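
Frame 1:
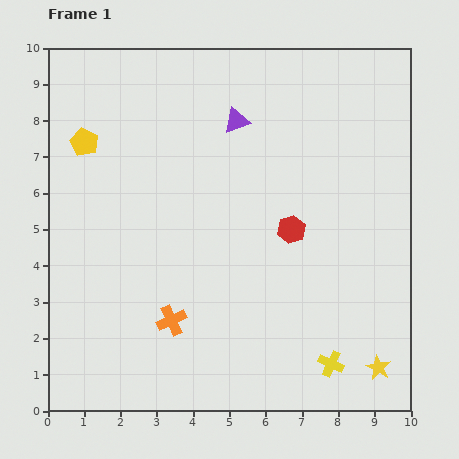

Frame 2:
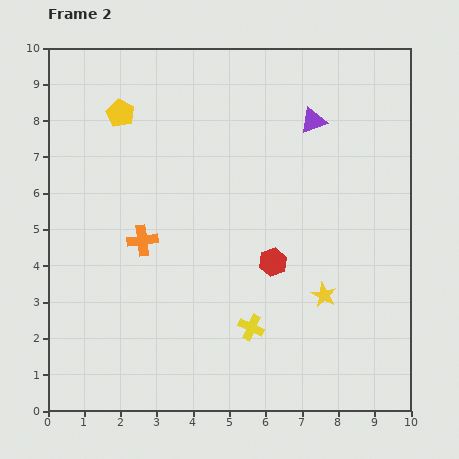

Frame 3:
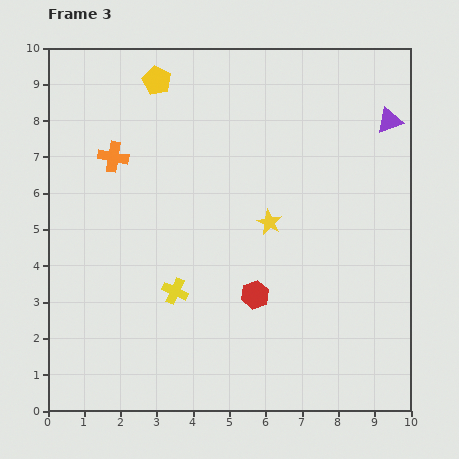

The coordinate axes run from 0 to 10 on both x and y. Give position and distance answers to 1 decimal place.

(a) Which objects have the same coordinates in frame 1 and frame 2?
none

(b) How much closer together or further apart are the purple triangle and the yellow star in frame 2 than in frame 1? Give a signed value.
-3.0

Distance in frame 1: 7.8. Distance in frame 2: 4.8.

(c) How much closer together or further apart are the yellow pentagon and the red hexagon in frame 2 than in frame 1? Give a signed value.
-0.3

Distance in frame 1: 6.2. Distance in frame 2: 5.9.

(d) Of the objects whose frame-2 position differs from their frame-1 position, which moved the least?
the red hexagon

(moved 1.0)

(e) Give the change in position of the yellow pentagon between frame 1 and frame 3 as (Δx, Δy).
(2.0, 1.7)

The yellow pentagon was at (1.0, 7.4) in frame 1 and (3.0, 9.1) in frame 3.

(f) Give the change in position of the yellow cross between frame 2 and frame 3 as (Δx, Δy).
(-2.1, 1.0)

The yellow cross was at (5.6, 2.3) in frame 2 and (3.5, 3.3) in frame 3.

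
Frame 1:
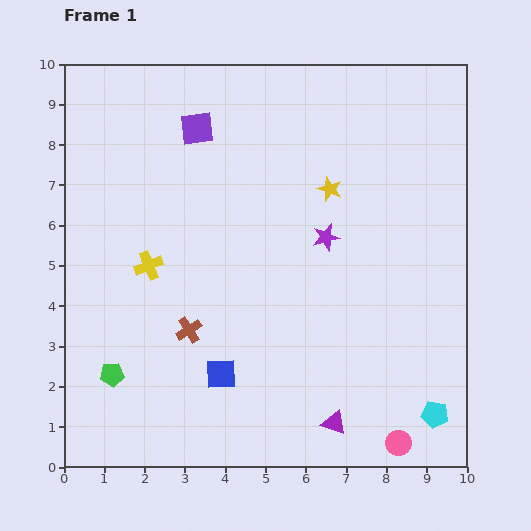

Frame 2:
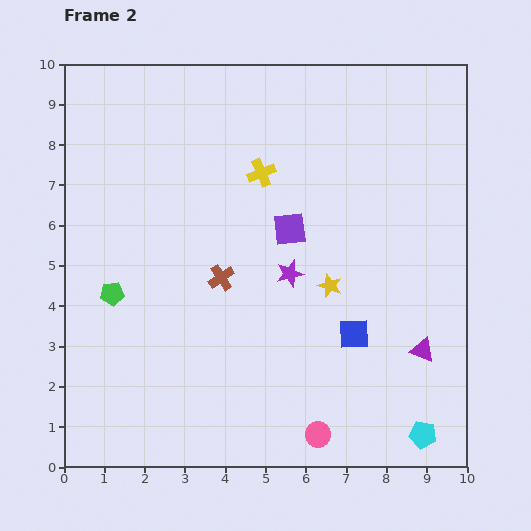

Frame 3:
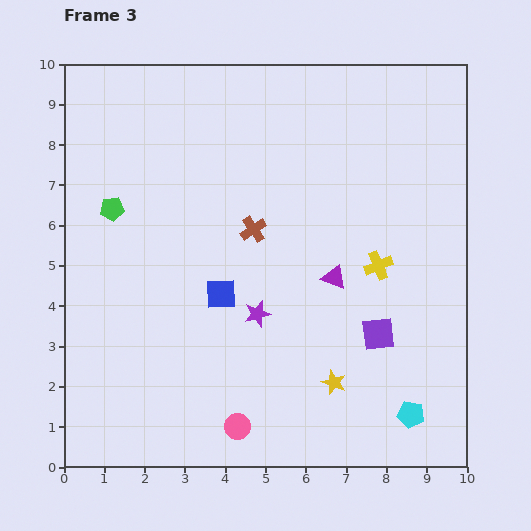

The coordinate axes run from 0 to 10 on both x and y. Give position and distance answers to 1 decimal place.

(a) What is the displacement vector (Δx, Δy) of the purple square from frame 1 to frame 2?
(2.3, -2.5)

The purple square was at (3.3, 8.4) in frame 1 and (5.6, 5.9) in frame 2.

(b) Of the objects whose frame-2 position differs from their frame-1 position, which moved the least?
the cyan pentagon

(moved 0.6)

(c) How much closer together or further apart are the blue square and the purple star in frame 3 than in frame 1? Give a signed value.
-3.3

Distance in frame 1: 4.3. Distance in frame 3: 1.0.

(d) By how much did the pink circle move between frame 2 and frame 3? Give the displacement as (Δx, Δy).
(-2.0, 0.2)

The pink circle was at (6.3, 0.8) in frame 2 and (4.3, 1.0) in frame 3.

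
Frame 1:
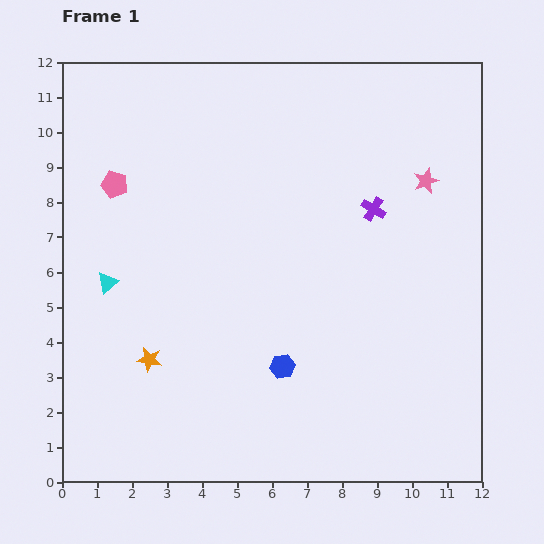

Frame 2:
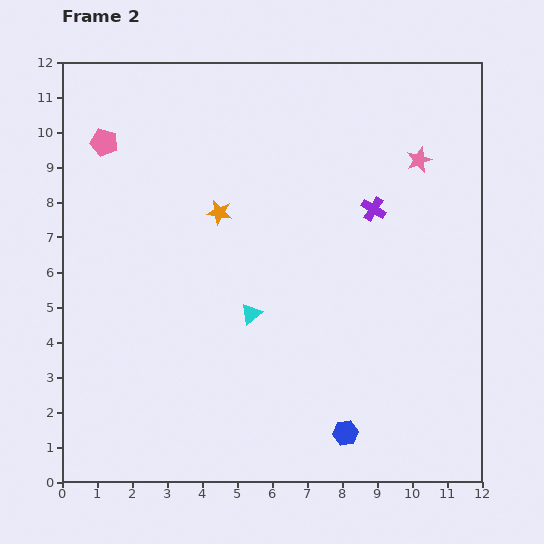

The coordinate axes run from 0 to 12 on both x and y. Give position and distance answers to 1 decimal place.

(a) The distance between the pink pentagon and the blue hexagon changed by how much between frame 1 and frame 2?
+3.7

Distance in frame 1: 7.1. Distance in frame 2: 10.8.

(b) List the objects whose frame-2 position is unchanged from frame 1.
the purple cross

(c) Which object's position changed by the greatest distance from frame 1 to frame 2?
the orange star

(moved 4.7; next 4.2)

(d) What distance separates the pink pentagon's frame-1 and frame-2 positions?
1.2

The pink pentagon moved from (1.5, 8.5) to (1.2, 9.7), a distance of √(0.3² + 1.2²) ≈ 1.2.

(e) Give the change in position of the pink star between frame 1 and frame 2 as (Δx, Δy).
(-0.2, 0.6)

The pink star was at (10.4, 8.6) in frame 1 and (10.2, 9.2) in frame 2.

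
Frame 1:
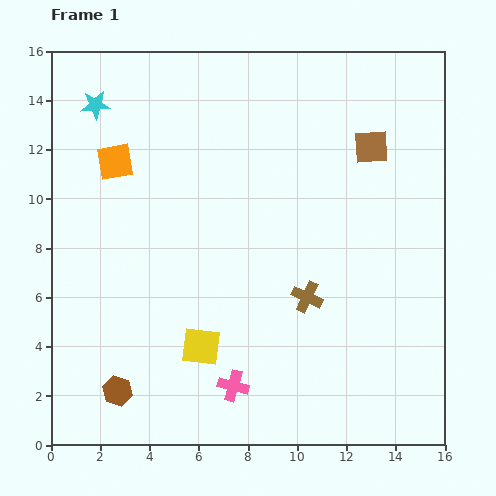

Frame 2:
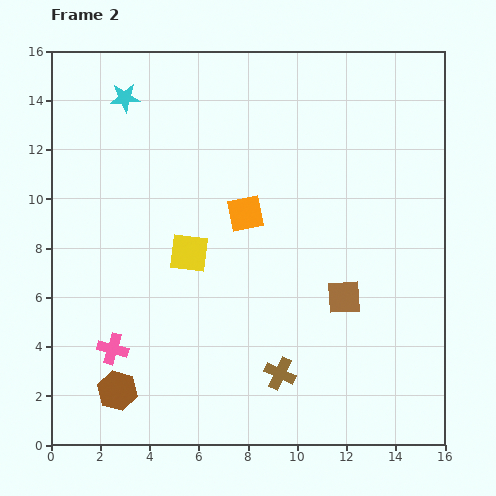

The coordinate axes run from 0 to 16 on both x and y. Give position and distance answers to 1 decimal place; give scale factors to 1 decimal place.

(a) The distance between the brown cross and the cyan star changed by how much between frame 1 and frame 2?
+1.3

Distance in frame 1: 11.6. Distance in frame 2: 12.9.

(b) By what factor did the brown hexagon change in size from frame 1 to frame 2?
1.3×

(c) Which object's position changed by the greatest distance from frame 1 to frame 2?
the brown square

(moved 6.2; next 5.7)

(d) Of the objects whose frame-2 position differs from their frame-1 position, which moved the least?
the cyan star

(moved 1.2)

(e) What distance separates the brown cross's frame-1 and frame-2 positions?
3.3

The brown cross moved from (10.4, 6.0) to (9.3, 2.9), a distance of √(1.1² + 3.1²) ≈ 3.3.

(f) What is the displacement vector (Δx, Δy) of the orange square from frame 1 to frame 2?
(5.3, -2.1)

The orange square was at (2.6, 11.5) in frame 1 and (7.9, 9.4) in frame 2.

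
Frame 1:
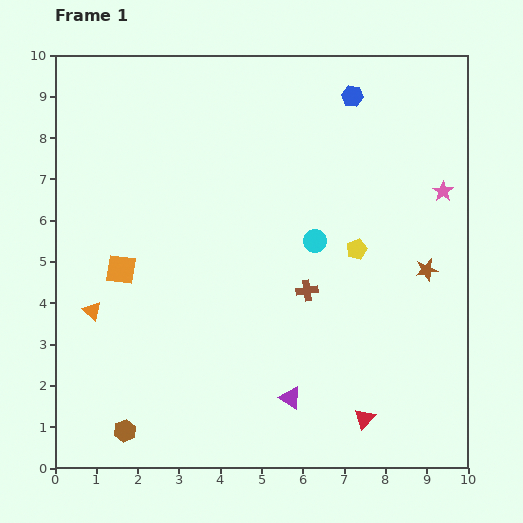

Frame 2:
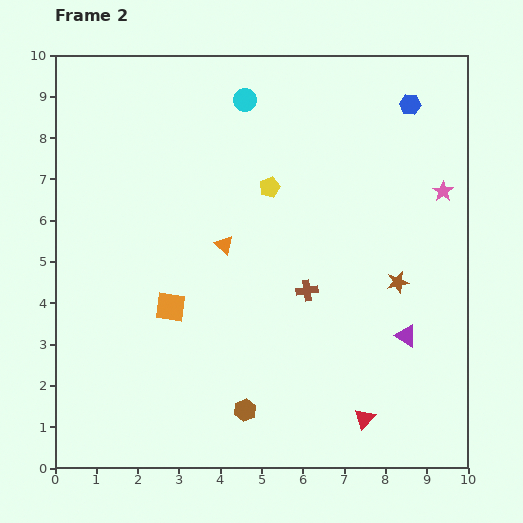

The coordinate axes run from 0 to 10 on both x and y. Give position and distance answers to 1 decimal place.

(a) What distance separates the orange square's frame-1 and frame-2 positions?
1.5

The orange square moved from (1.6, 4.8) to (2.8, 3.9), a distance of √(1.2² + 0.9²) ≈ 1.5.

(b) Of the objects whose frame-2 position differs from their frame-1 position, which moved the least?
the brown star

(moved 0.8)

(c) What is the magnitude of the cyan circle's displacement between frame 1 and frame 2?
3.8

The cyan circle moved from (6.3, 5.5) to (4.6, 8.9), a distance of √(1.7² + 3.4²) ≈ 3.8.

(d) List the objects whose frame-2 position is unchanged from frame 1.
the pink star, the brown cross, the red triangle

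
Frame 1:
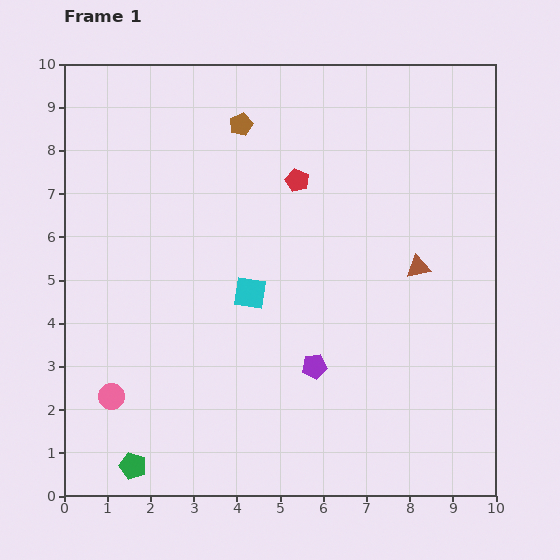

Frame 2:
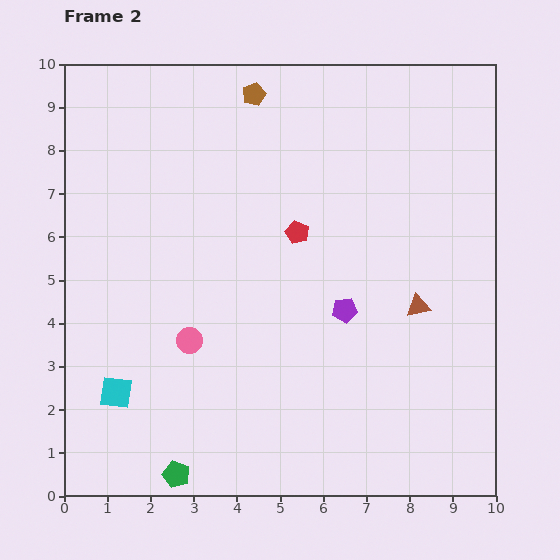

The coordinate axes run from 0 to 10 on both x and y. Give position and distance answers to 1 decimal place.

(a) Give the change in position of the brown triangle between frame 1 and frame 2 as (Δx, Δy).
(0.0, -0.9)

The brown triangle was at (8.2, 5.3) in frame 1 and (8.2, 4.4) in frame 2.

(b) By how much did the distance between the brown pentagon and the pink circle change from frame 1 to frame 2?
-1.1

Distance in frame 1: 7.0. Distance in frame 2: 5.9.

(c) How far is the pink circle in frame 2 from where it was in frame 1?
2.2

The pink circle moved from (1.1, 2.3) to (2.9, 3.6), a distance of √(1.8² + 1.3²) ≈ 2.2.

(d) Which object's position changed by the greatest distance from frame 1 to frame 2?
the cyan square

(moved 3.9; next 2.2)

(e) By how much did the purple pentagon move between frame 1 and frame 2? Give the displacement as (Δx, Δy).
(0.7, 1.3)

The purple pentagon was at (5.8, 3.0) in frame 1 and (6.5, 4.3) in frame 2.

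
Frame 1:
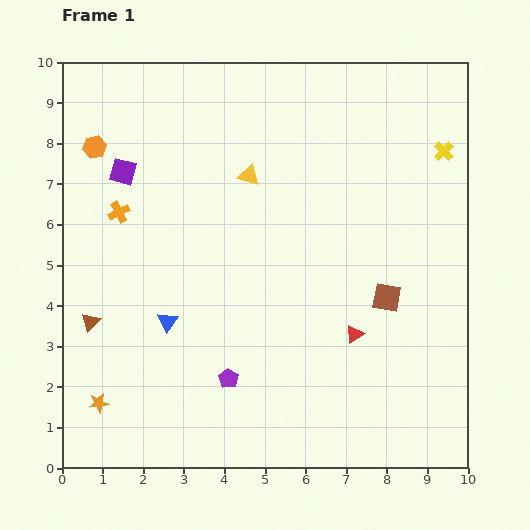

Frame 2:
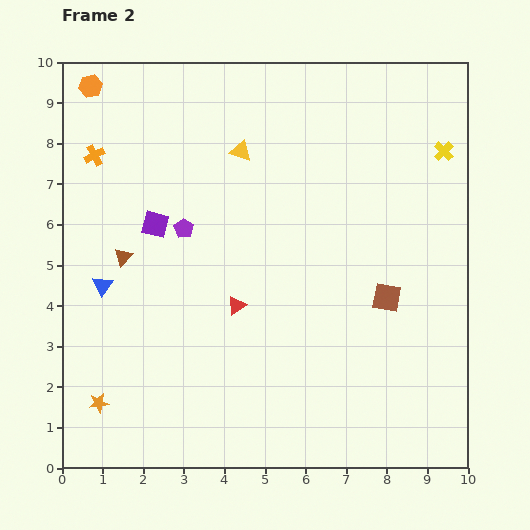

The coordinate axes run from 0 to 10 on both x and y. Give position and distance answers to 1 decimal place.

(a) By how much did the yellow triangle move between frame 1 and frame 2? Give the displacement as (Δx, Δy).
(-0.2, 0.6)

The yellow triangle was at (4.6, 7.2) in frame 1 and (4.4, 7.8) in frame 2.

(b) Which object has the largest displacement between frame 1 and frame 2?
the purple pentagon

(moved 3.9; next 3.0)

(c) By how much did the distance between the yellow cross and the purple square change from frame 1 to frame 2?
-0.6

Distance in frame 1: 7.9. Distance in frame 2: 7.3.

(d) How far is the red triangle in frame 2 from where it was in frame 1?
3.0

The red triangle moved from (7.2, 3.3) to (4.3, 4.0), a distance of √(2.9² + 0.7²) ≈ 3.0.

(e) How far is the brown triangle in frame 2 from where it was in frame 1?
1.8

The brown triangle moved from (0.7, 3.6) to (1.5, 5.2), a distance of √(0.8² + 1.6²) ≈ 1.8.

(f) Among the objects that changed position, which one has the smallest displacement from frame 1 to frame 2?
the yellow triangle

(moved 0.6)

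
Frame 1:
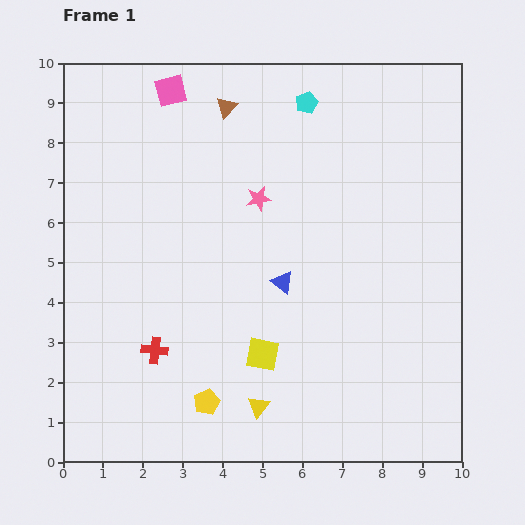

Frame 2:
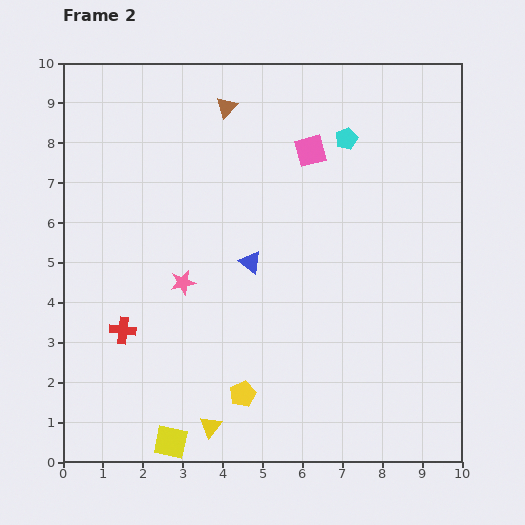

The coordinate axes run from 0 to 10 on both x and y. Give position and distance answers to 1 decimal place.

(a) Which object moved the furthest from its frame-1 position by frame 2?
the pink square

(moved 3.8; next 3.2)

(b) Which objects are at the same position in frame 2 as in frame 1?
the brown triangle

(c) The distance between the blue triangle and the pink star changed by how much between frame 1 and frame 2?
-0.4

Distance in frame 1: 2.2. Distance in frame 2: 1.8.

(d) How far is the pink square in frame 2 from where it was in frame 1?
3.8

The pink square moved from (2.7, 9.3) to (6.2, 7.8), a distance of √(3.5² + 1.5²) ≈ 3.8.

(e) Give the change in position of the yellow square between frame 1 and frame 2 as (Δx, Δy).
(-2.3, -2.2)

The yellow square was at (5.0, 2.7) in frame 1 and (2.7, 0.5) in frame 2.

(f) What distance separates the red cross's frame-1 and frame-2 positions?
0.9

The red cross moved from (2.3, 2.8) to (1.5, 3.3), a distance of √(0.8² + 0.5²) ≈ 0.9.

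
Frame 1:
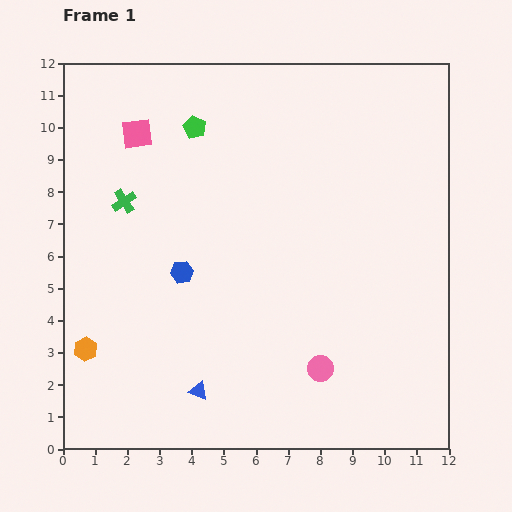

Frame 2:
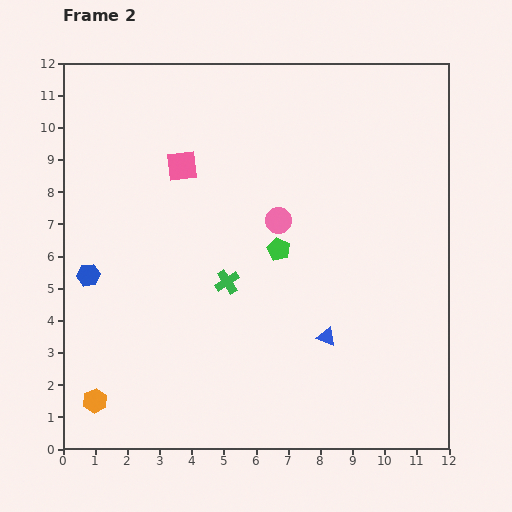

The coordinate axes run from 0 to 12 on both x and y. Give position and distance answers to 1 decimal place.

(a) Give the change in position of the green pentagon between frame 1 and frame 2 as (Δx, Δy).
(2.6, -3.8)

The green pentagon was at (4.1, 10.0) in frame 1 and (6.7, 6.2) in frame 2.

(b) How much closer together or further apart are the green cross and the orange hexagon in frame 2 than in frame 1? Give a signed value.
+0.7

Distance in frame 1: 4.8. Distance in frame 2: 5.5.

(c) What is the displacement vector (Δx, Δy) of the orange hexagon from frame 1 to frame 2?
(0.3, -1.6)

The orange hexagon was at (0.7, 3.1) in frame 1 and (1.0, 1.5) in frame 2.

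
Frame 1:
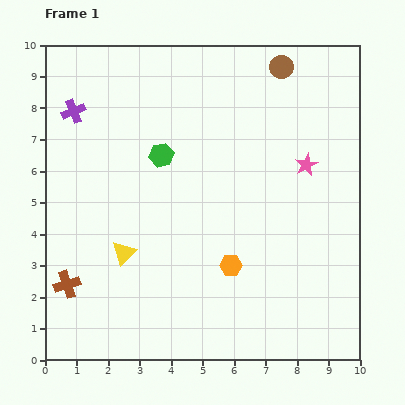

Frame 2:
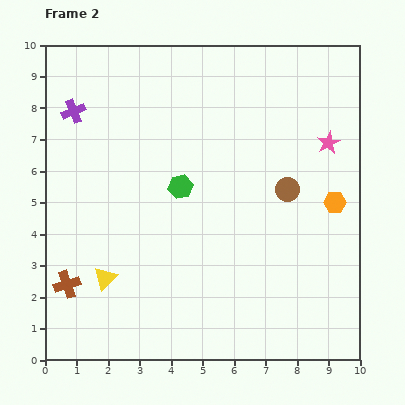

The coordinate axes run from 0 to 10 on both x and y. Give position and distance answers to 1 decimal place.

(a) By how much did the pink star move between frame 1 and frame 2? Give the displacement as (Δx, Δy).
(0.7, 0.7)

The pink star was at (8.3, 6.2) in frame 1 and (9.0, 6.9) in frame 2.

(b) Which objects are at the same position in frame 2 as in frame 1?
the brown cross, the purple cross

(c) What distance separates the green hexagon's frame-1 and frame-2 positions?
1.2

The green hexagon moved from (3.7, 6.5) to (4.3, 5.5), a distance of √(0.6² + 1.0²) ≈ 1.2.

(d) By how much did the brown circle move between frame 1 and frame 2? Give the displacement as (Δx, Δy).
(0.2, -3.9)

The brown circle was at (7.5, 9.3) in frame 1 and (7.7, 5.4) in frame 2.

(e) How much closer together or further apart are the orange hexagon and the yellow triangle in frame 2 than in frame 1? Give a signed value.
+4.3

Distance in frame 1: 3.4. Distance in frame 2: 7.7.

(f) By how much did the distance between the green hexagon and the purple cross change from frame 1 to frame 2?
+1.1

Distance in frame 1: 3.1. Distance in frame 2: 4.2.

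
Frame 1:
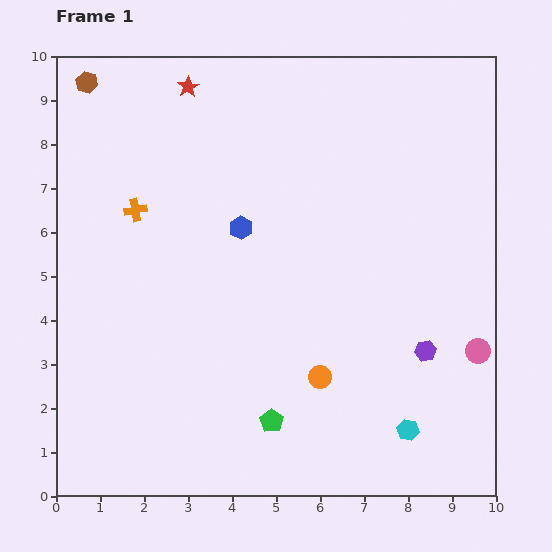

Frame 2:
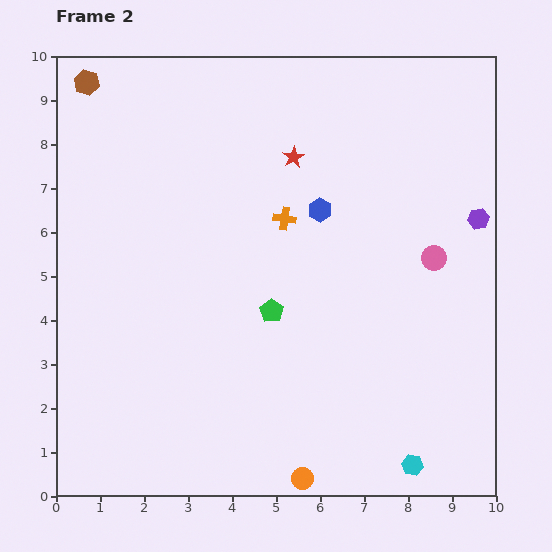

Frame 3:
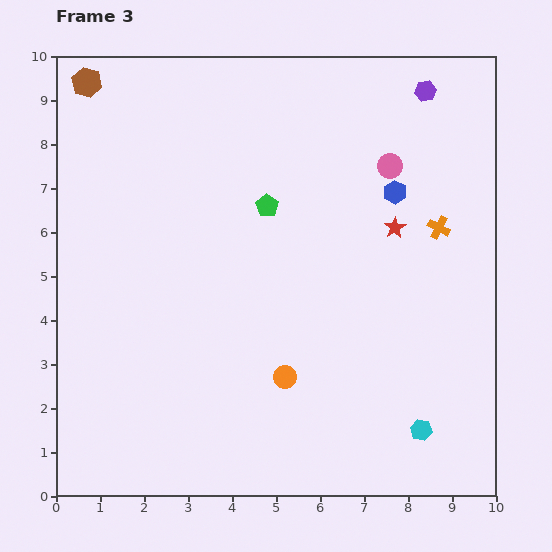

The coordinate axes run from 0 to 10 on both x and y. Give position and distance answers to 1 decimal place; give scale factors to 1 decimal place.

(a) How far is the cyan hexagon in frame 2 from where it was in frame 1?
0.8

The cyan hexagon moved from (8.0, 1.5) to (8.1, 0.7), a distance of √(0.1² + 0.8²) ≈ 0.8.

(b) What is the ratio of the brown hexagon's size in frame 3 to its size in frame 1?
1.4×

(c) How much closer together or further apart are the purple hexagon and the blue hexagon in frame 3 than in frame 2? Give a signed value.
-1.2

Distance in frame 2: 3.6. Distance in frame 3: 2.4.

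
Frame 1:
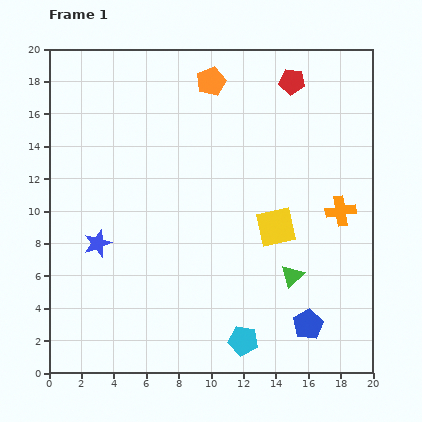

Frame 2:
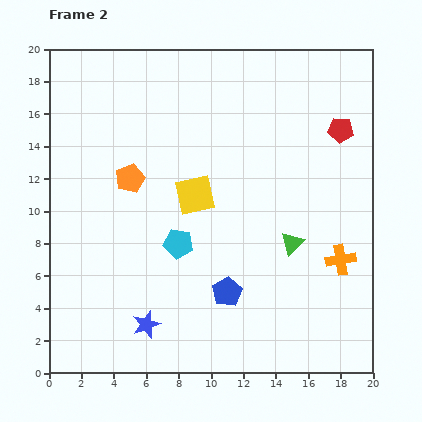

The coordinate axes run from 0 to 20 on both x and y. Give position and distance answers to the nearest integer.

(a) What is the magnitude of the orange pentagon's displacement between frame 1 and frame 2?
8

The orange pentagon moved from (10, 18) to (5, 12), a distance of √(5² + 6²) ≈ 8.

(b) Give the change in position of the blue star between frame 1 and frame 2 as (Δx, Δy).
(3, -5)

The blue star was at (3, 8) in frame 1 and (6, 3) in frame 2.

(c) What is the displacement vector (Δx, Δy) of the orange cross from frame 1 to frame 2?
(0, -3)

The orange cross was at (18, 10) in frame 1 and (18, 7) in frame 2.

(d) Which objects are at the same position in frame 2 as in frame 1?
none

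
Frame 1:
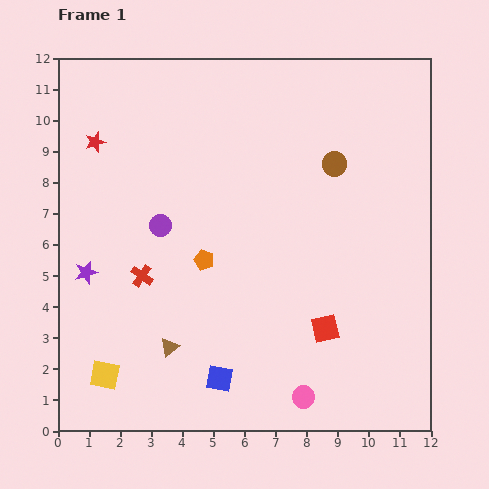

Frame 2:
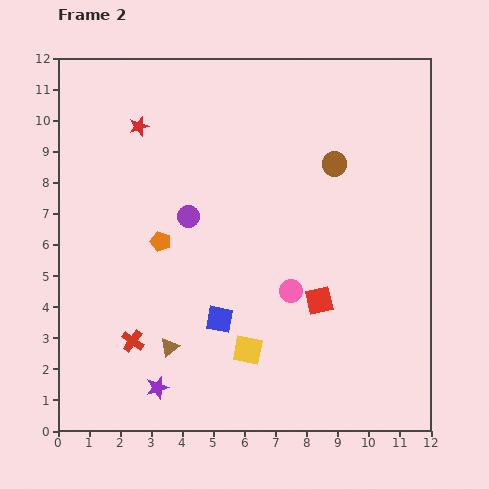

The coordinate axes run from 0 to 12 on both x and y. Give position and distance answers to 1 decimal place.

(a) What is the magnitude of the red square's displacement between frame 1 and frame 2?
0.9

The red square moved from (8.6, 3.3) to (8.4, 4.2), a distance of √(0.2² + 0.9²) ≈ 0.9.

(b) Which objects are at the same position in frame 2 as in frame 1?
the brown circle, the brown triangle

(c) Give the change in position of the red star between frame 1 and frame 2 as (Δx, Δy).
(1.4, 0.5)

The red star was at (1.2, 9.3) in frame 1 and (2.6, 9.8) in frame 2.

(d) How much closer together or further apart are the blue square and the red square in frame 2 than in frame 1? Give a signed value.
-0.5

Distance in frame 1: 3.8. Distance in frame 2: 3.3.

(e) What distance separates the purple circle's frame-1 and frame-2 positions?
0.9

The purple circle moved from (3.3, 6.6) to (4.2, 6.9), a distance of √(0.9² + 0.3²) ≈ 0.9.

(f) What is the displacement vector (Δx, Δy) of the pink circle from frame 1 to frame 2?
(-0.4, 3.4)

The pink circle was at (7.9, 1.1) in frame 1 and (7.5, 4.5) in frame 2.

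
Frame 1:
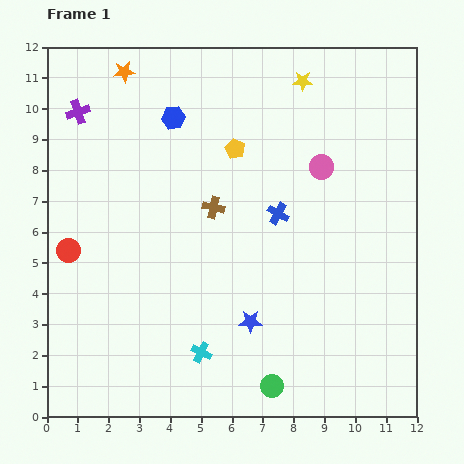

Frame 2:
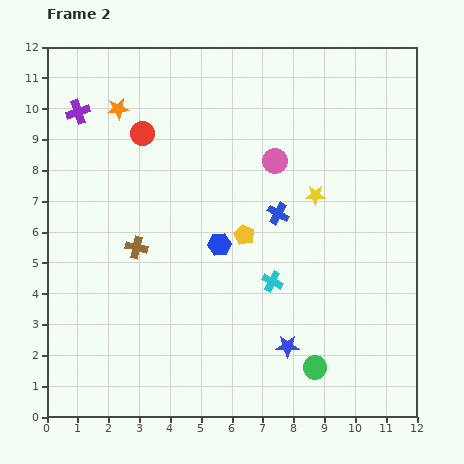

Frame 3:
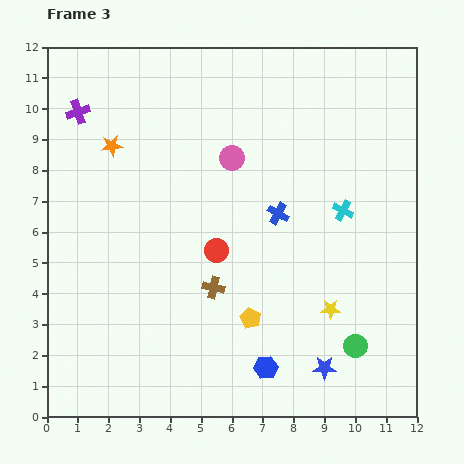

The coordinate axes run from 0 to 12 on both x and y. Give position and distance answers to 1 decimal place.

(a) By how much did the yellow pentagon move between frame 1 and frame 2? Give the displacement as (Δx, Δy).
(0.3, -2.8)

The yellow pentagon was at (6.1, 8.7) in frame 1 and (6.4, 5.9) in frame 2.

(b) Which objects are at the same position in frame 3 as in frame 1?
the blue cross, the purple cross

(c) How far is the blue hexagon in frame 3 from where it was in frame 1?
8.6

The blue hexagon moved from (4.1, 9.7) to (7.1, 1.6), a distance of √(3.0² + 8.1²) ≈ 8.6.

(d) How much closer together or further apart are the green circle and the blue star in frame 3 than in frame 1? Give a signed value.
-1.0

Distance in frame 1: 2.2. Distance in frame 3: 1.2.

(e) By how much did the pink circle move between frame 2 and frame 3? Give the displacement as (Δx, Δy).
(-1.4, 0.1)

The pink circle was at (7.4, 8.3) in frame 2 and (6.0, 8.4) in frame 3.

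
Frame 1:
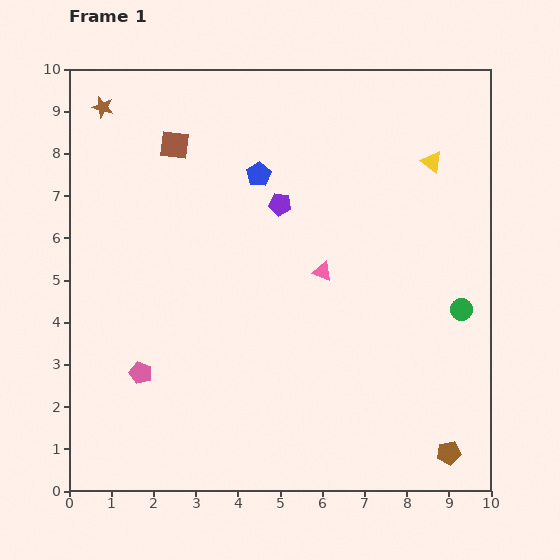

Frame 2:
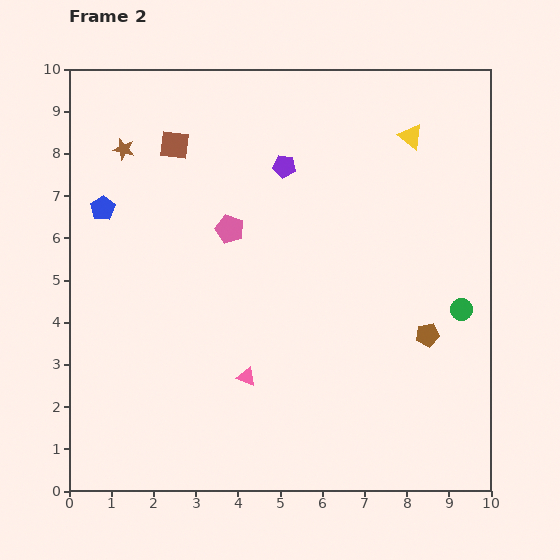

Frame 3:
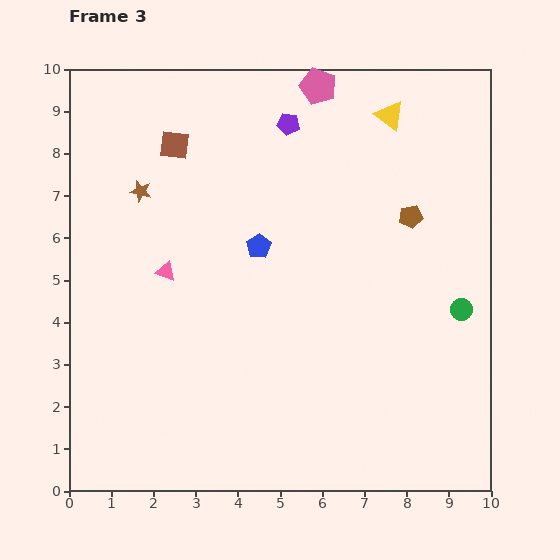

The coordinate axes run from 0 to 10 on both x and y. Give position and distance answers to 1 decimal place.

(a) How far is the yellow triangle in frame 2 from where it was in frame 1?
0.8

The yellow triangle moved from (8.6, 7.8) to (8.1, 8.4), a distance of √(0.5² + 0.6²) ≈ 0.8.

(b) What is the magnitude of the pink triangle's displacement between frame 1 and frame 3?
3.7

The pink triangle moved from (6.0, 5.2) to (2.3, 5.2), a distance of √(3.7² + 0.0²) ≈ 3.7.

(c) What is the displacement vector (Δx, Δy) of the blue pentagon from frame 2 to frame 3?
(3.7, -0.9)

The blue pentagon was at (0.8, 6.7) in frame 2 and (4.5, 5.8) in frame 3.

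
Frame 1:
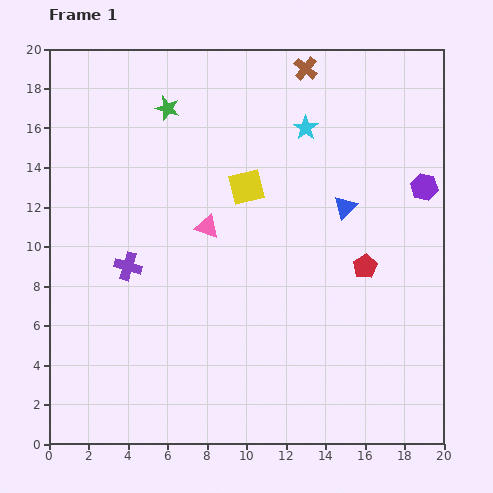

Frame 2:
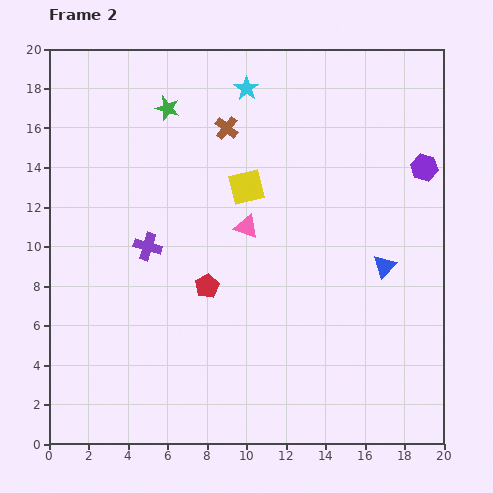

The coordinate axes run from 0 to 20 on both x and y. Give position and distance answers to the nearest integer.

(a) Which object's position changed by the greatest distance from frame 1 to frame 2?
the red pentagon

(moved 8; next 5)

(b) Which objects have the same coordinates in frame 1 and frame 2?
the yellow square, the green star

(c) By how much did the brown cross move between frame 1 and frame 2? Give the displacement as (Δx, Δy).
(-4, -3)

The brown cross was at (13, 19) in frame 1 and (9, 16) in frame 2.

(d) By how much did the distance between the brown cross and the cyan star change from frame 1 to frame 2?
-1

Distance in frame 1: 3. Distance in frame 2: 2.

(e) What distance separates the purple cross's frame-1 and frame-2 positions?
1

The purple cross moved from (4, 9) to (5, 10), a distance of √(1² + 1²) ≈ 1.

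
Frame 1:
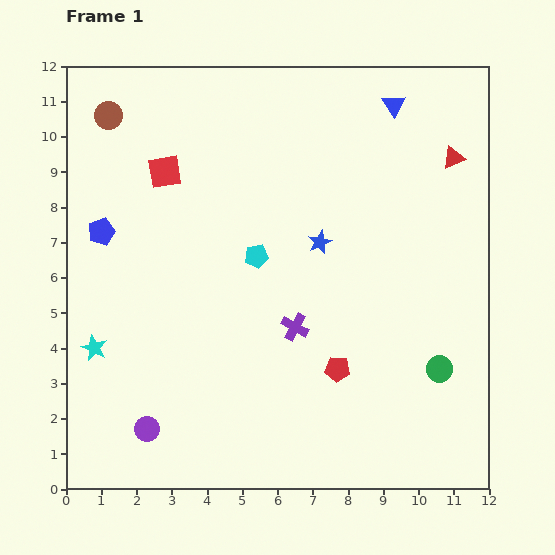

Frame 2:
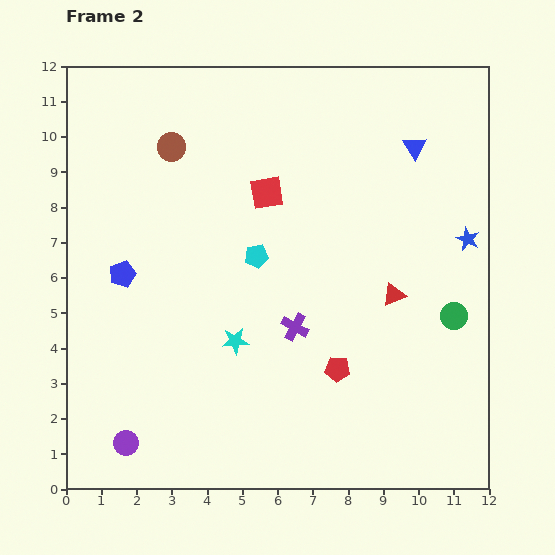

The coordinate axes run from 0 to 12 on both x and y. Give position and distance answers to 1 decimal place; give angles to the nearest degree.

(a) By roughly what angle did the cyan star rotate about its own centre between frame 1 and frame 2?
30° counter-clockwise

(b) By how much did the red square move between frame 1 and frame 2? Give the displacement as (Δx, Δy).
(2.9, -0.6)

The red square was at (2.8, 9.0) in frame 1 and (5.7, 8.4) in frame 2.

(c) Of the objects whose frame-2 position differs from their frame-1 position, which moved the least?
the purple circle

(moved 0.7)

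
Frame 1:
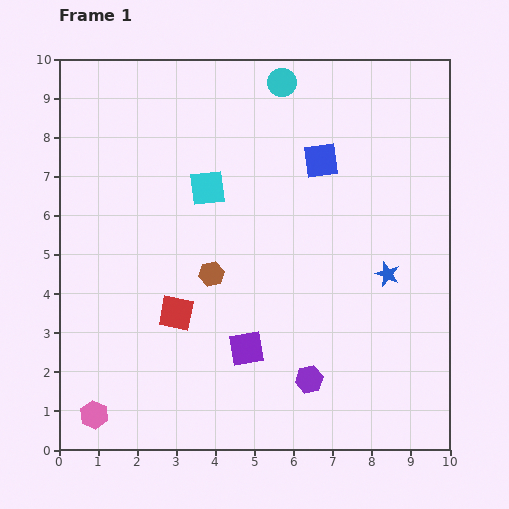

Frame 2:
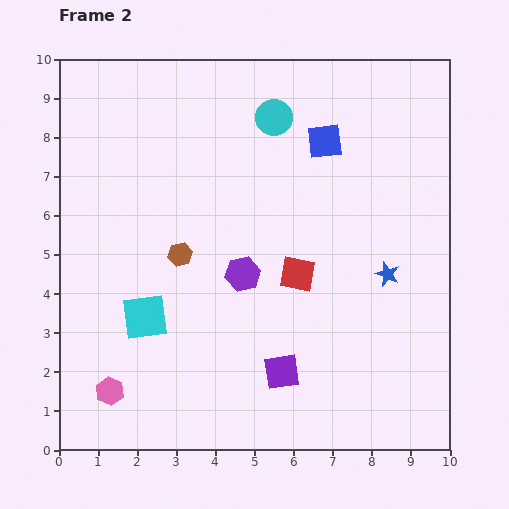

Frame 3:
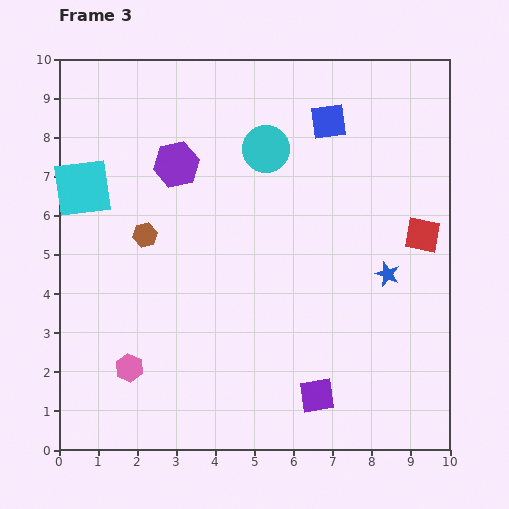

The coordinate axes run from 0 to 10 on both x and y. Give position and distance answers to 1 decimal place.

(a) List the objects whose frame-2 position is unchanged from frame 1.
the blue star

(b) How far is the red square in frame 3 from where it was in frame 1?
6.6

The red square moved from (3.0, 3.5) to (9.3, 5.5), a distance of √(6.3² + 2.0²) ≈ 6.6.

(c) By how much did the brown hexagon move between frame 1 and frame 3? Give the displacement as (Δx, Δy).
(-1.7, 1.0)

The brown hexagon was at (3.9, 4.5) in frame 1 and (2.2, 5.5) in frame 3.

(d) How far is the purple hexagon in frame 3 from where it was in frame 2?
3.3

The purple hexagon moved from (4.7, 4.5) to (3.0, 7.3), a distance of √(1.7² + 2.8²) ≈ 3.3.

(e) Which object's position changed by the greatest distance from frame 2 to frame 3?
the cyan square

(moved 3.7; next 3.4)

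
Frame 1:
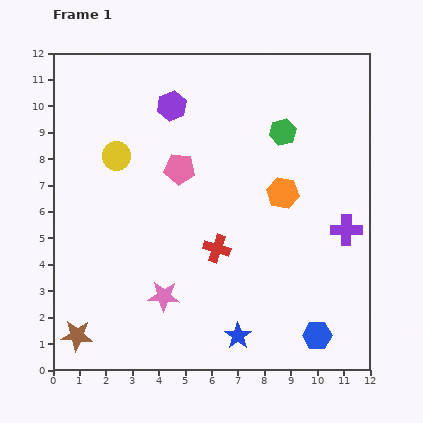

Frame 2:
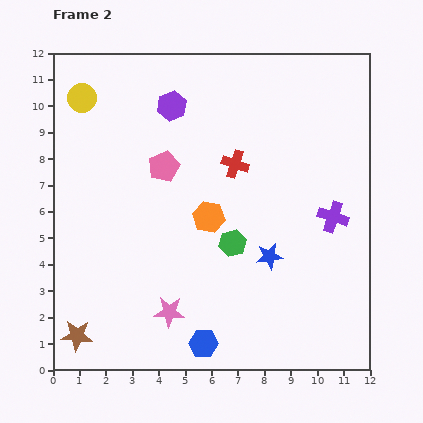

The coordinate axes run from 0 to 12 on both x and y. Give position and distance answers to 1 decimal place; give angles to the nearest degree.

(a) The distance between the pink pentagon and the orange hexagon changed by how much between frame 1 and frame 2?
-1.5

Distance in frame 1: 4.0. Distance in frame 2: 2.5.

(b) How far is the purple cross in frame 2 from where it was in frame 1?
0.7

The purple cross moved from (11.1, 5.3) to (10.6, 5.8), a distance of √(0.5² + 0.5²) ≈ 0.7.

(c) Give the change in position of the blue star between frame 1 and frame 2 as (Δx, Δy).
(1.2, 3.0)

The blue star was at (7.0, 1.3) in frame 1 and (8.2, 4.3) in frame 2.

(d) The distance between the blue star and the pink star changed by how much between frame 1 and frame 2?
+1.1

Distance in frame 1: 3.2. Distance in frame 2: 4.3.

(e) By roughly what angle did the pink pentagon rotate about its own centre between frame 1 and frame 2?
31° counter-clockwise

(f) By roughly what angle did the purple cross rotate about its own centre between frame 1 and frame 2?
18° clockwise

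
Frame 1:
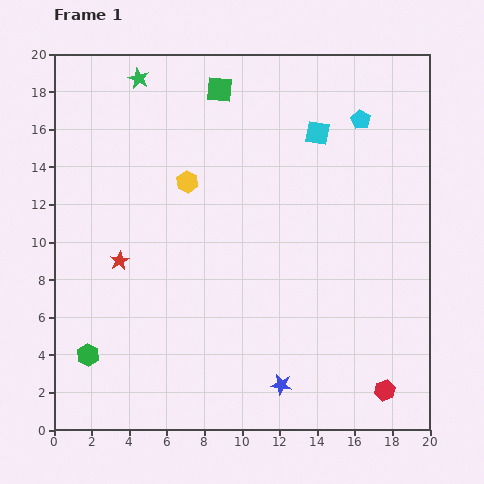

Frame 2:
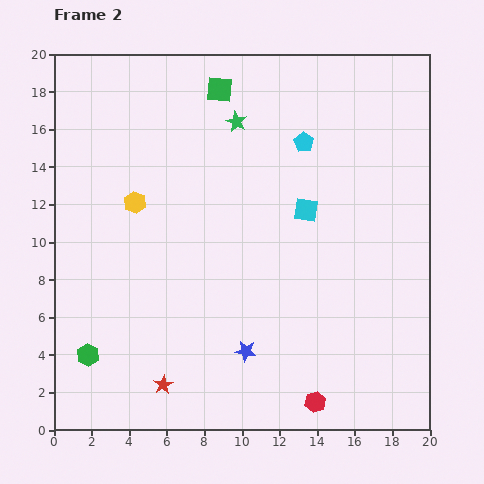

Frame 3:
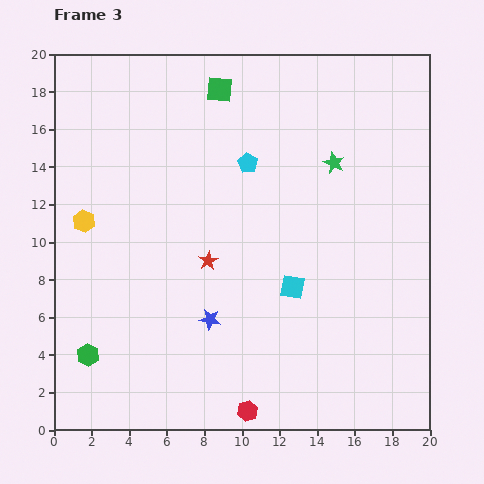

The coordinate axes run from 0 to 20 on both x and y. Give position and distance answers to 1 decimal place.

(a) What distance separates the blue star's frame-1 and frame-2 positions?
2.6

The blue star moved from (12.1, 2.4) to (10.2, 4.2), a distance of √(1.9² + 1.8²) ≈ 2.6.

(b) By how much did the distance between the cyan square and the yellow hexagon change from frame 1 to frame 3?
+4.2

Distance in frame 1: 7.4. Distance in frame 3: 11.6.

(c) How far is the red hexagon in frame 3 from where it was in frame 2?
3.6

The red hexagon moved from (13.9, 1.5) to (10.3, 1.0), a distance of √(3.6² + 0.5²) ≈ 3.6.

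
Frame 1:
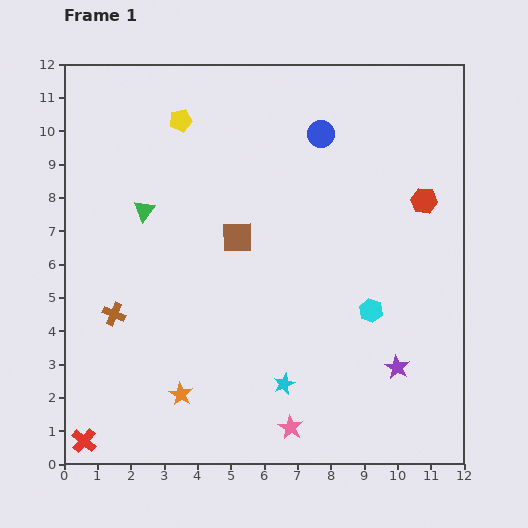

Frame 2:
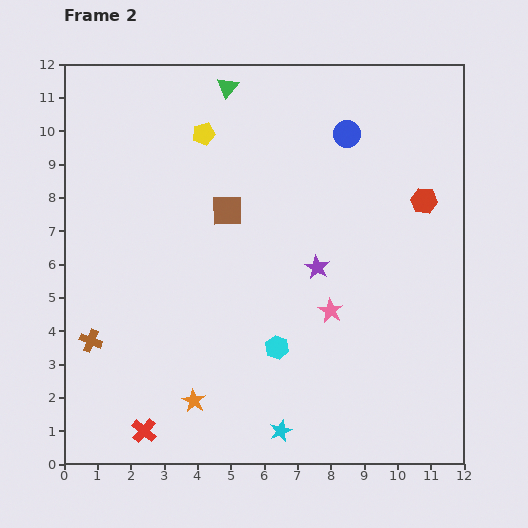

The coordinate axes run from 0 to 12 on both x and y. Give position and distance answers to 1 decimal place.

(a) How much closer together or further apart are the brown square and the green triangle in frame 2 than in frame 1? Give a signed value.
+0.8

Distance in frame 1: 2.9. Distance in frame 2: 3.7.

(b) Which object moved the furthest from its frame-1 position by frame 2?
the green triangle

(moved 4.5; next 3.8)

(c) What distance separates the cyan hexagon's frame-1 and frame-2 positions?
3.0

The cyan hexagon moved from (9.2, 4.6) to (6.4, 3.5), a distance of √(2.8² + 1.1²) ≈ 3.0.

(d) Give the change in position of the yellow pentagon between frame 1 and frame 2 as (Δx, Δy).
(0.7, -0.4)

The yellow pentagon was at (3.5, 10.3) in frame 1 and (4.2, 9.9) in frame 2.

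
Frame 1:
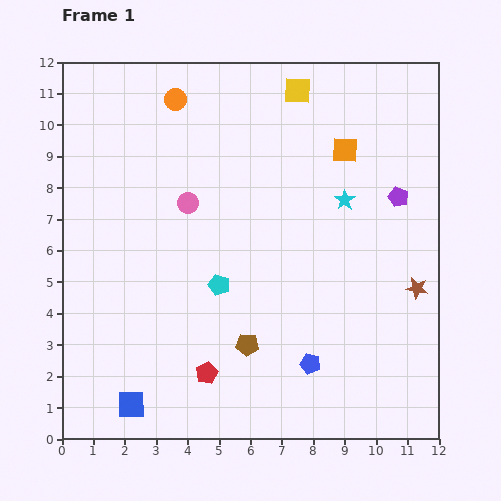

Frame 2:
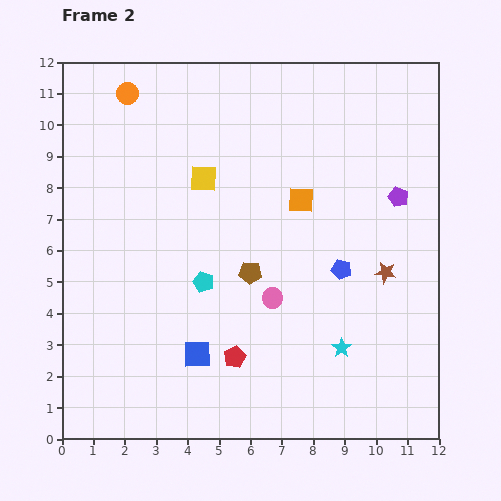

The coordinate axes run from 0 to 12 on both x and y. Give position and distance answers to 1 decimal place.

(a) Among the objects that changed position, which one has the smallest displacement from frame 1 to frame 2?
the cyan pentagon

(moved 0.5)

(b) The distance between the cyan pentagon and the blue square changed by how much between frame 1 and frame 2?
-2.4

Distance in frame 1: 4.7. Distance in frame 2: 2.3.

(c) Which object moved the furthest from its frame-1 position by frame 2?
the cyan star

(moved 4.7; next 4.1)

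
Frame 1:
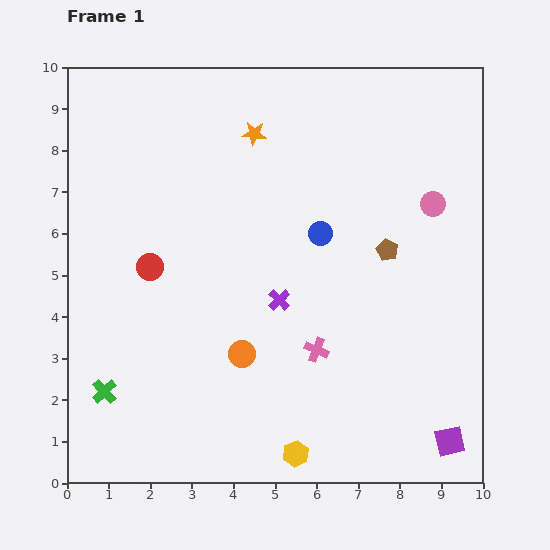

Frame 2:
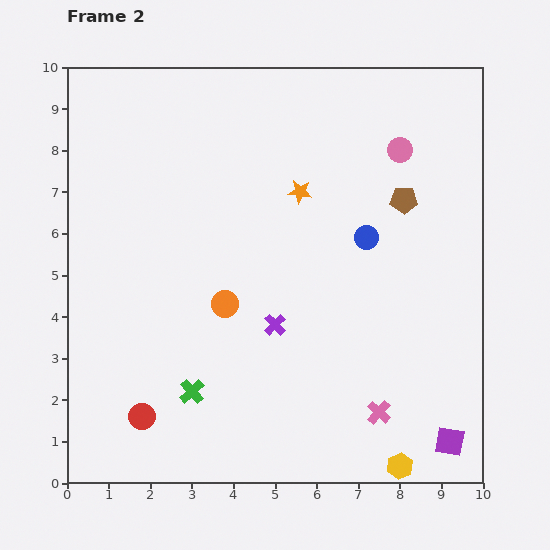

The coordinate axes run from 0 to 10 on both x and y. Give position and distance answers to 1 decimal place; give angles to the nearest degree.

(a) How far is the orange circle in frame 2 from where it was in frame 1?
1.3

The orange circle moved from (4.2, 3.1) to (3.8, 4.3), a distance of √(0.4² + 1.2²) ≈ 1.3.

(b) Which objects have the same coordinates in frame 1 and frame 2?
the purple square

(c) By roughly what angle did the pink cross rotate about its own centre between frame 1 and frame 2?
19° clockwise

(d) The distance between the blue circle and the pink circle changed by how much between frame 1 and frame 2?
-0.6

Distance in frame 1: 2.8. Distance in frame 2: 2.2.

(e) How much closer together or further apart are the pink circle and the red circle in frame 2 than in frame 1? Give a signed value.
+1.9

Distance in frame 1: 7.0. Distance in frame 2: 8.9.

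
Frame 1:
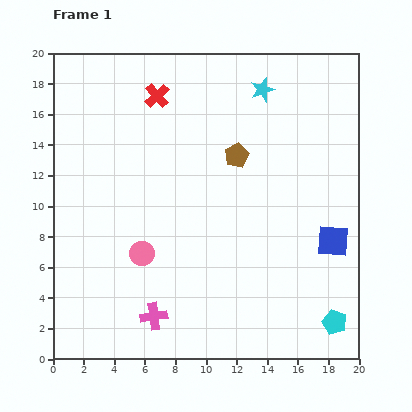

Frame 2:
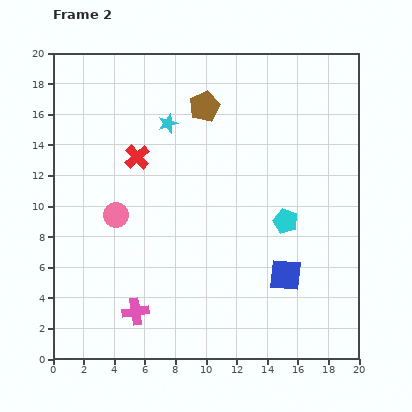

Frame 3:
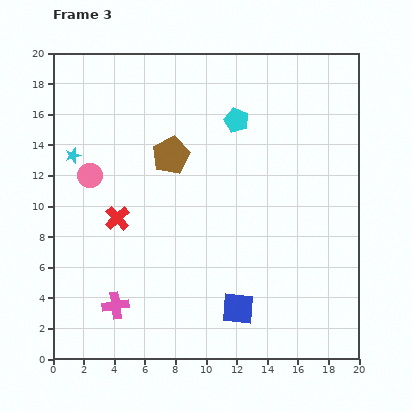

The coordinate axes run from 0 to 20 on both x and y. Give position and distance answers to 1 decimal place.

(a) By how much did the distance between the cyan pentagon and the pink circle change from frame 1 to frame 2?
-2.3

Distance in frame 1: 13.4. Distance in frame 2: 11.1.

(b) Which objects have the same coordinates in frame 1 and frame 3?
none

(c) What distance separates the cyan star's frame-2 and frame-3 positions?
6.5

The cyan star moved from (7.5, 15.4) to (1.3, 13.3), a distance of √(6.2² + 2.1²) ≈ 6.5.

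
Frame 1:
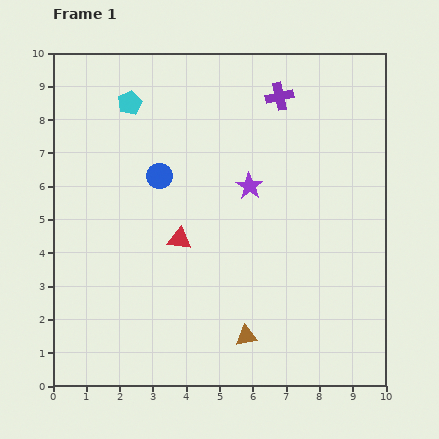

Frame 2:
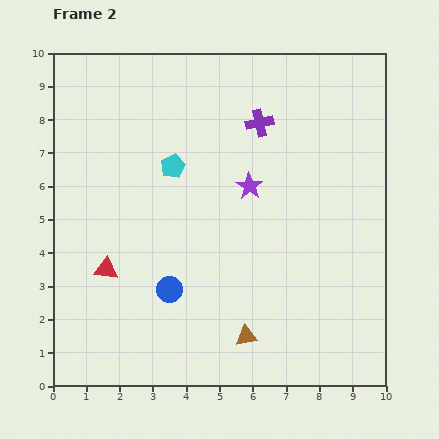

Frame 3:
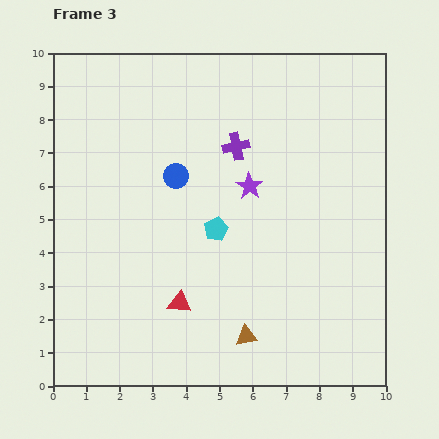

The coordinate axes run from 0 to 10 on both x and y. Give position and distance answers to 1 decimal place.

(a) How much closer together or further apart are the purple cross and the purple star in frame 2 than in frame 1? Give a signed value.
-0.9

Distance in frame 1: 2.8. Distance in frame 2: 1.9.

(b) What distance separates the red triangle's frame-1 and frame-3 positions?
1.9

The red triangle moved from (3.8, 4.4) to (3.8, 2.5), a distance of √(0.0² + 1.9²) ≈ 1.9.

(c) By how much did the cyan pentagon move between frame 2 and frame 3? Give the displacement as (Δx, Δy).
(1.3, -1.9)

The cyan pentagon was at (3.6, 6.6) in frame 2 and (4.9, 4.7) in frame 3.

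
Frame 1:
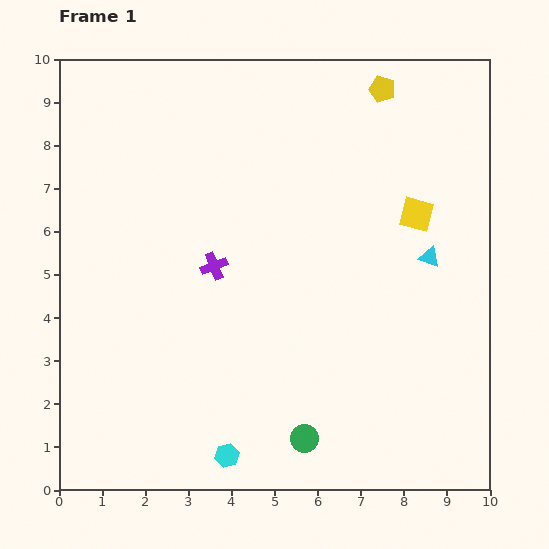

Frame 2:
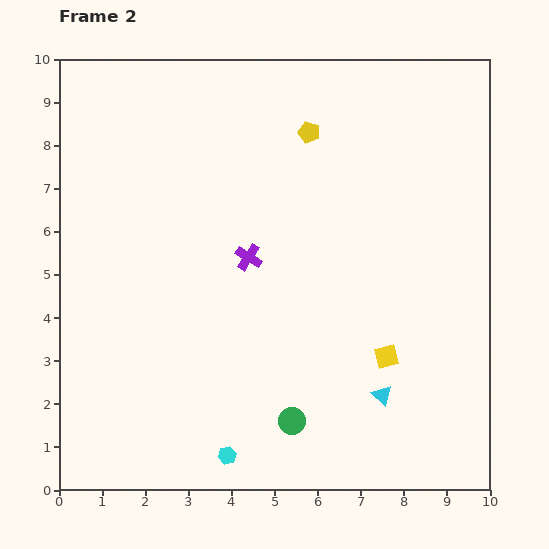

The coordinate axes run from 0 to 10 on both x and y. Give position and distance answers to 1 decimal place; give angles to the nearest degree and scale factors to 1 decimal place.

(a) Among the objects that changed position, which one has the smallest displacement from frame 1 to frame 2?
the green circle

(moved 0.5)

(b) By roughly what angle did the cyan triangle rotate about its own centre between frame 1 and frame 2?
25° clockwise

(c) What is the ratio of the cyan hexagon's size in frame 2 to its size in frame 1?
0.7×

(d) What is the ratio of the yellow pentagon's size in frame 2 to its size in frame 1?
0.8×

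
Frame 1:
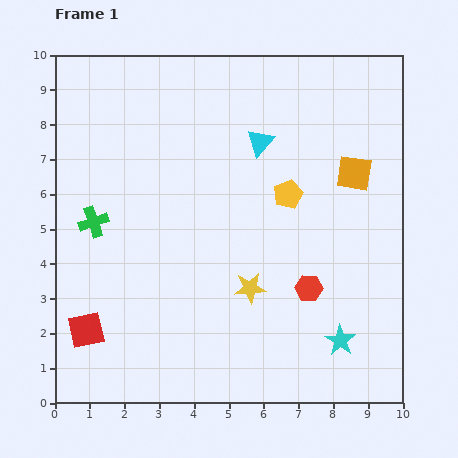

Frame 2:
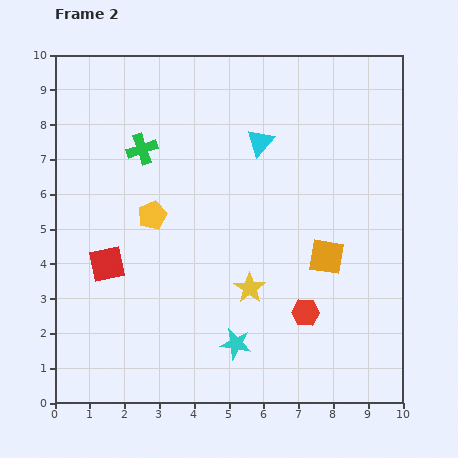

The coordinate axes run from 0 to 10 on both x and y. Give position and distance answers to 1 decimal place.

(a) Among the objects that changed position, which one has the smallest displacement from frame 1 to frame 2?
the red hexagon

(moved 0.7)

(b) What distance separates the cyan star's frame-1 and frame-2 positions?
3.0

The cyan star moved from (8.2, 1.8) to (5.2, 1.7), a distance of √(3.0² + 0.1²) ≈ 3.0.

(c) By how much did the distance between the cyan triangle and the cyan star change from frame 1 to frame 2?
-0.3

Distance in frame 1: 6.1. Distance in frame 2: 5.8.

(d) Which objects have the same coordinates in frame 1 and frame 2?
the cyan triangle, the yellow star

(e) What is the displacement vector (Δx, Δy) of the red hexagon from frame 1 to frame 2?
(-0.1, -0.7)

The red hexagon was at (7.3, 3.3) in frame 1 and (7.2, 2.6) in frame 2.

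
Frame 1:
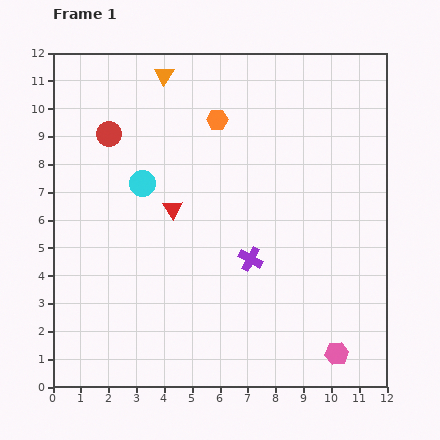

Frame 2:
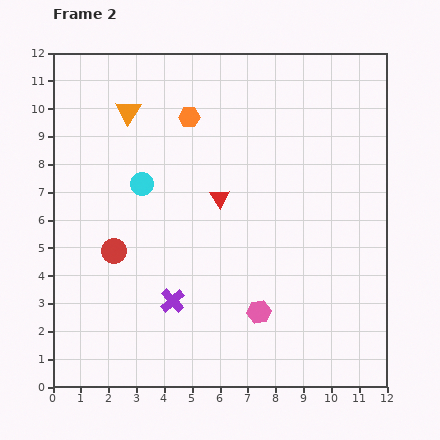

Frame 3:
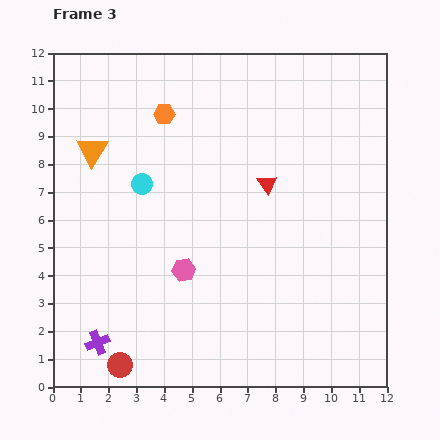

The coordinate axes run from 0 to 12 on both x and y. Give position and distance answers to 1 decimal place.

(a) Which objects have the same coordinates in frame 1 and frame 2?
the cyan circle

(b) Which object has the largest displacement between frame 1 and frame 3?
the red circle

(moved 8.3; next 6.3)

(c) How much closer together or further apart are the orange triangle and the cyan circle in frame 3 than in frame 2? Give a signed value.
-0.4

Distance in frame 2: 2.6. Distance in frame 3: 2.2.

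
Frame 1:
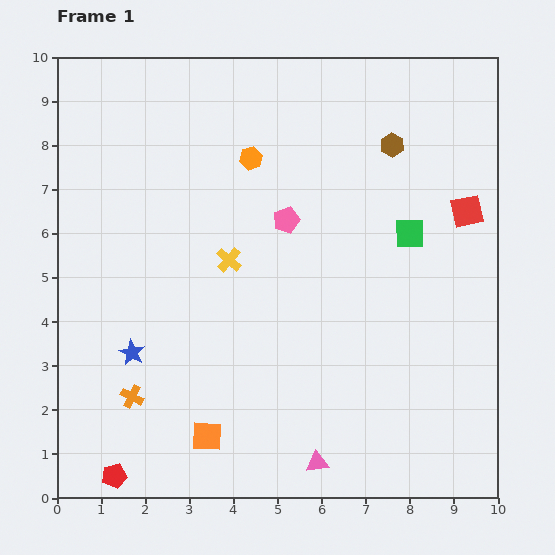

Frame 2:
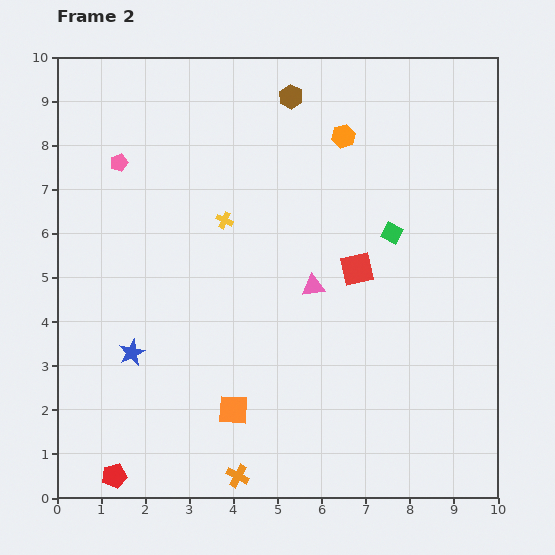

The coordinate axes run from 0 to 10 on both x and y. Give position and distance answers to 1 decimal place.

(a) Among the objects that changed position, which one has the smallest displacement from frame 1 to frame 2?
the green square

(moved 0.4)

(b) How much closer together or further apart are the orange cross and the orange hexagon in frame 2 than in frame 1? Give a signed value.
+2.1

Distance in frame 1: 6.0. Distance in frame 2: 8.1.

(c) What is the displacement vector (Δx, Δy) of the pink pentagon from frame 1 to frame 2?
(-3.8, 1.3)

The pink pentagon was at (5.2, 6.3) in frame 1 and (1.4, 7.6) in frame 2.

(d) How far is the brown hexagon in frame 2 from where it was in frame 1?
2.5

The brown hexagon moved from (7.6, 8.0) to (5.3, 9.1), a distance of √(2.3² + 1.1²) ≈ 2.5.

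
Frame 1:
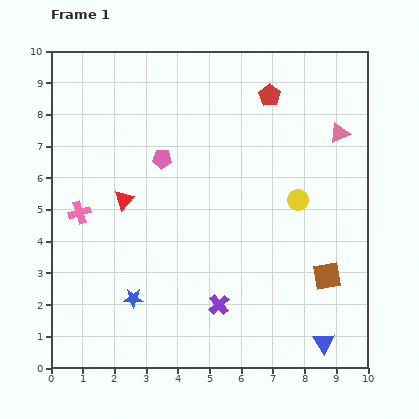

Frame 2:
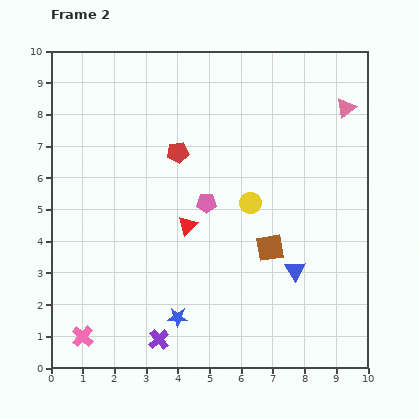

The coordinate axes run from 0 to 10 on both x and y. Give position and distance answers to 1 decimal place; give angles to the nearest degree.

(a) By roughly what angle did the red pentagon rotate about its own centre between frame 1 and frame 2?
30° clockwise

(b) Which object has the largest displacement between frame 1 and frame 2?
the pink cross

(moved 3.9; next 3.4)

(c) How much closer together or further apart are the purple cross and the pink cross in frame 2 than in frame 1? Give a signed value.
-2.9

Distance in frame 1: 5.3. Distance in frame 2: 2.4.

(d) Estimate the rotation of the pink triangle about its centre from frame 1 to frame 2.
15° counter-clockwise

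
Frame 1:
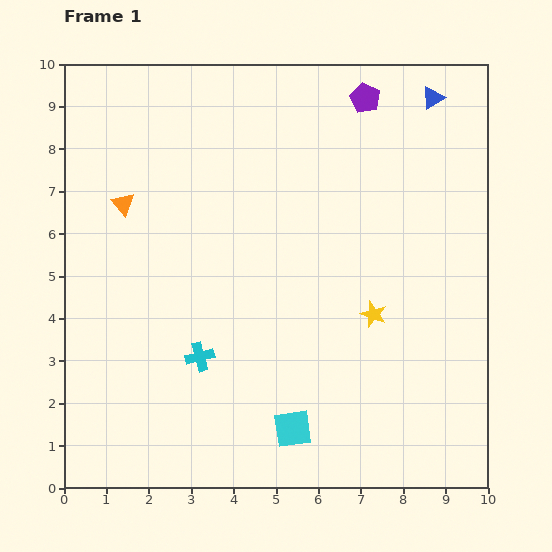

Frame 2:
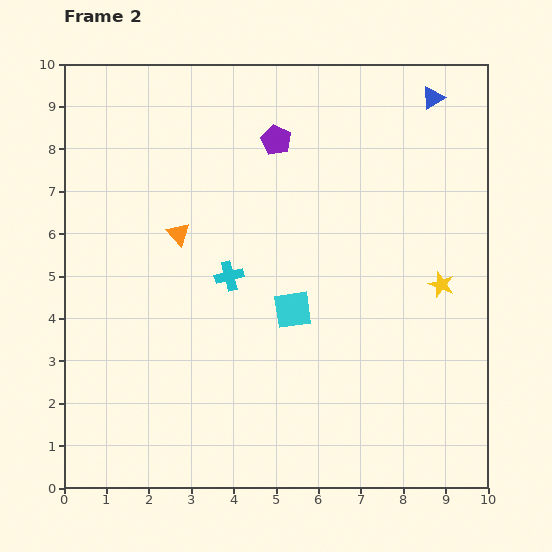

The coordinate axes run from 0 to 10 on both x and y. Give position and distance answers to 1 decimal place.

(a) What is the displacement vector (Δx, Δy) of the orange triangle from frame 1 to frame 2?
(1.3, -0.7)

The orange triangle was at (1.4, 6.7) in frame 1 and (2.7, 6.0) in frame 2.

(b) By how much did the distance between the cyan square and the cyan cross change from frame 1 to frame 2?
-1.1

Distance in frame 1: 2.8. Distance in frame 2: 1.7.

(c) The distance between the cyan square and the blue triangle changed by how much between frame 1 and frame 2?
-2.5

Distance in frame 1: 8.5. Distance in frame 2: 6.0.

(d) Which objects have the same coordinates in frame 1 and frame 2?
the blue triangle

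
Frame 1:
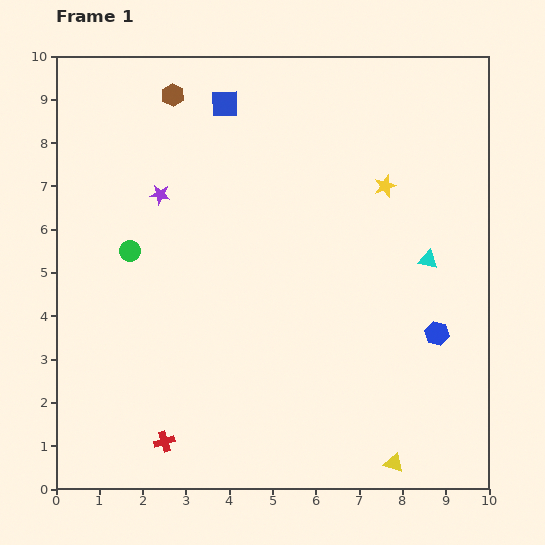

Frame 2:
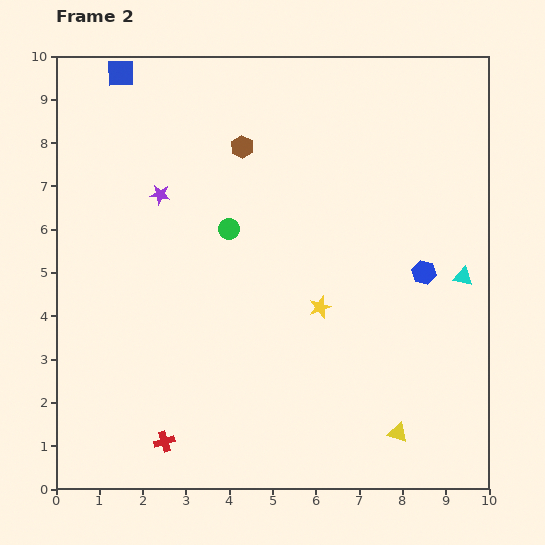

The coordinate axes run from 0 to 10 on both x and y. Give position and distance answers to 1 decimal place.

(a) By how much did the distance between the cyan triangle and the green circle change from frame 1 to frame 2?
-1.4

Distance in frame 1: 6.9. Distance in frame 2: 5.5.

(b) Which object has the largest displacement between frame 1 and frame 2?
the yellow star

(moved 3.2; next 2.5)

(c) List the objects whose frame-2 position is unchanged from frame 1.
the purple star, the red cross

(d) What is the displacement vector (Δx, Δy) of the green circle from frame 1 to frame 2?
(2.3, 0.5)

The green circle was at (1.7, 5.5) in frame 1 and (4.0, 6.0) in frame 2.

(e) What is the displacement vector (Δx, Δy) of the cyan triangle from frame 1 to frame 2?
(0.8, -0.4)

The cyan triangle was at (8.6, 5.3) in frame 1 and (9.4, 4.9) in frame 2.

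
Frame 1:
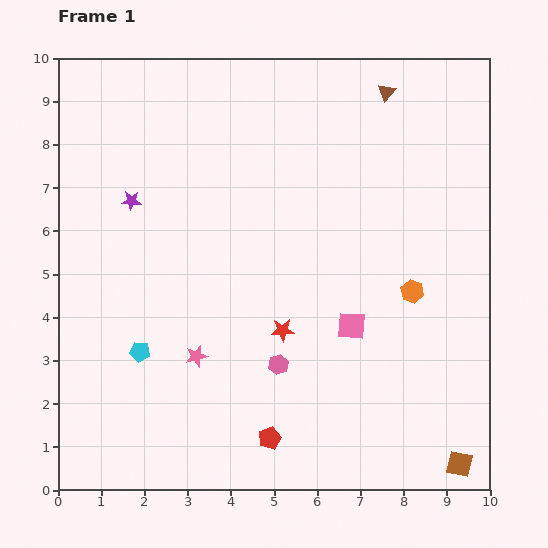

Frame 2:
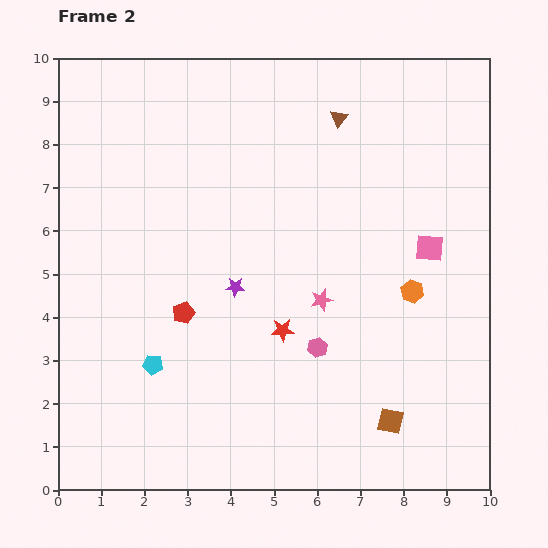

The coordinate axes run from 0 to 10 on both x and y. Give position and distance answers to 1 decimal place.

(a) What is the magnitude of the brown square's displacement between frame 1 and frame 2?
1.9

The brown square moved from (9.3, 0.6) to (7.7, 1.6), a distance of √(1.6² + 1.0²) ≈ 1.9.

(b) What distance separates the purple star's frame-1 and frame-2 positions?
3.1

The purple star moved from (1.7, 6.7) to (4.1, 4.7), a distance of √(2.4² + 2.0²) ≈ 3.1.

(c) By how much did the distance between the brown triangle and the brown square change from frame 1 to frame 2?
-1.7

Distance in frame 1: 8.8. Distance in frame 2: 7.1.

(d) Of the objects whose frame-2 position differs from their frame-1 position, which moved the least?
the cyan pentagon

(moved 0.4)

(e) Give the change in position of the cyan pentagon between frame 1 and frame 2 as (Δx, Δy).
(0.3, -0.3)

The cyan pentagon was at (1.9, 3.2) in frame 1 and (2.2, 2.9) in frame 2.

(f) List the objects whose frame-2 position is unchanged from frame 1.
the red star, the orange hexagon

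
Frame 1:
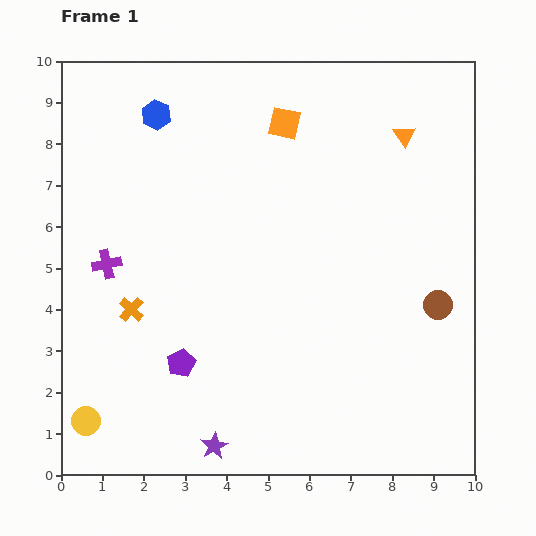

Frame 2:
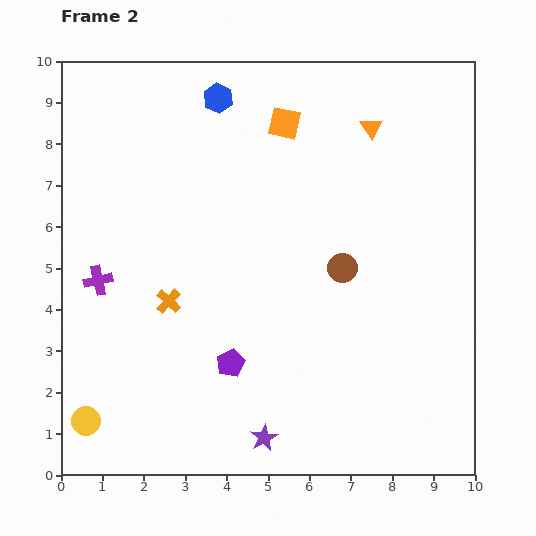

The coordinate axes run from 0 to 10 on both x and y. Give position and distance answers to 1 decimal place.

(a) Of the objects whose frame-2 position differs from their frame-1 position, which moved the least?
the purple cross

(moved 0.4)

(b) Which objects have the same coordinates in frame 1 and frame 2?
the yellow circle, the orange square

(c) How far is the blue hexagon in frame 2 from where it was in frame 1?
1.6

The blue hexagon moved from (2.3, 8.7) to (3.8, 9.1), a distance of √(1.5² + 0.4²) ≈ 1.6.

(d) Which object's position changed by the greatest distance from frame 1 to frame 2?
the brown circle

(moved 2.5; next 1.6)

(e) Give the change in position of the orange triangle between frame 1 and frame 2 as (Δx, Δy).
(-0.8, 0.2)

The orange triangle was at (8.3, 8.2) in frame 1 and (7.5, 8.4) in frame 2.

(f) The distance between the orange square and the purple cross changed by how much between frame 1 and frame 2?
+0.4

Distance in frame 1: 5.5. Distance in frame 2: 5.9.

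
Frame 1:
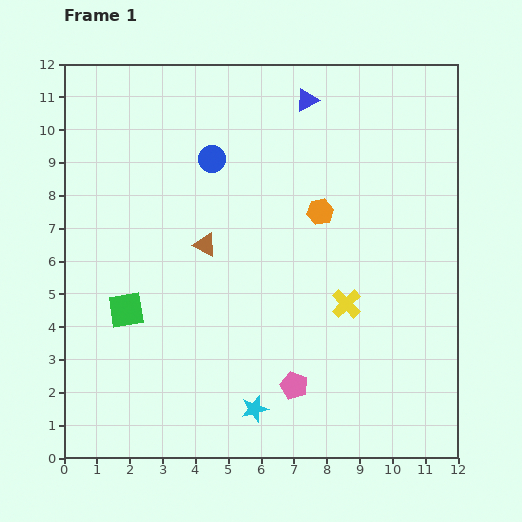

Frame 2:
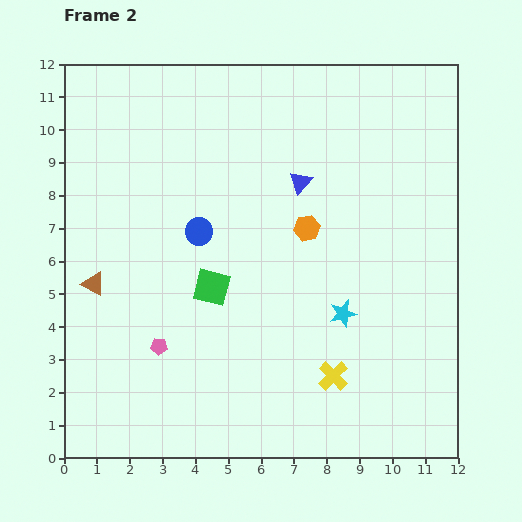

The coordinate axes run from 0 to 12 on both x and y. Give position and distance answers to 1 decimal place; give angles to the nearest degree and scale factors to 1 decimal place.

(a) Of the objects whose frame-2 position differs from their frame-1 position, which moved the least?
the orange hexagon

(moved 0.6)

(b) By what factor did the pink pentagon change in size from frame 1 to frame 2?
0.6×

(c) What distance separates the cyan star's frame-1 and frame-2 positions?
4.0

The cyan star moved from (5.8, 1.5) to (8.5, 4.4), a distance of √(2.7² + 2.9²) ≈ 4.0.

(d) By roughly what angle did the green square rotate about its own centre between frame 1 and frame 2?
23° clockwise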